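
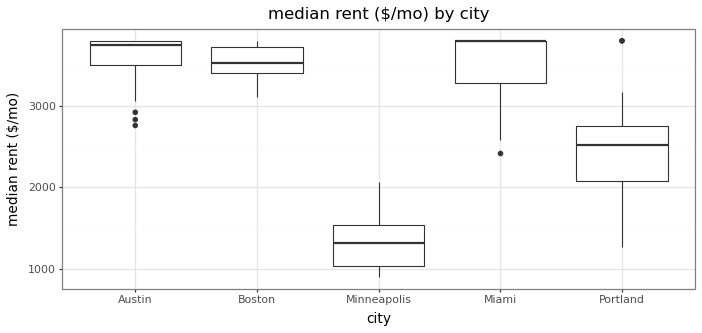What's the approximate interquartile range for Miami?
≈ 500

Q3 ≈ 4000, Q1 ≈ 3500; IQR ≈ 500.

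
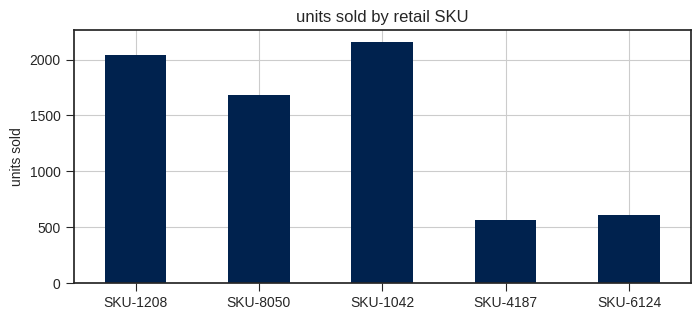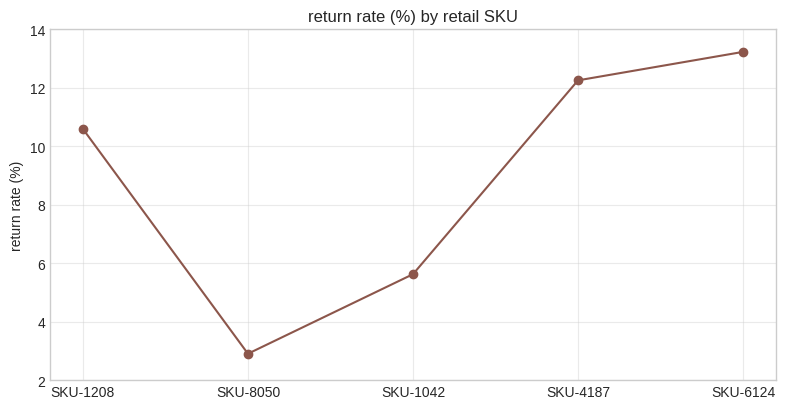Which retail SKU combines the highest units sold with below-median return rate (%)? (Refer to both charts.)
SKU-1042

Chart 2 median return rate (%) ≈ 10; below-median retail SKUs: SKU-8050, SKU-1042. Among those, SKU-1042 has the highest units sold (≈ 2200).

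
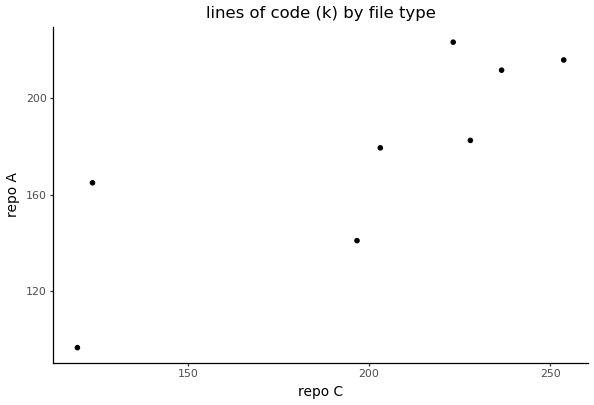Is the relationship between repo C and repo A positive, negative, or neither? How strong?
Points are positively correlated; strong (|r| ≈ 0.8).

positive, strong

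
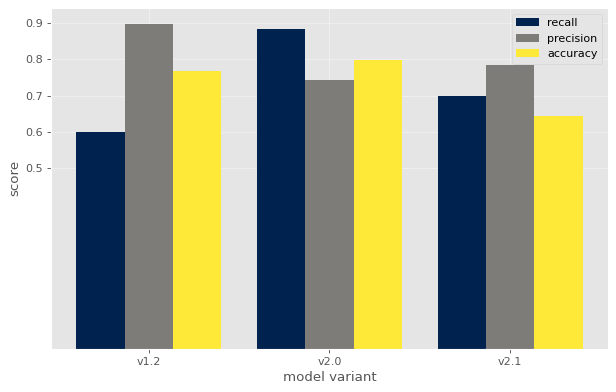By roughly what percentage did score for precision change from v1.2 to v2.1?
v1.2 ≈ 0.9, v2.1 ≈ 0.8; (0.8 − 0.9) / 0.9 ≈ -11.1%.

≈ -11.1%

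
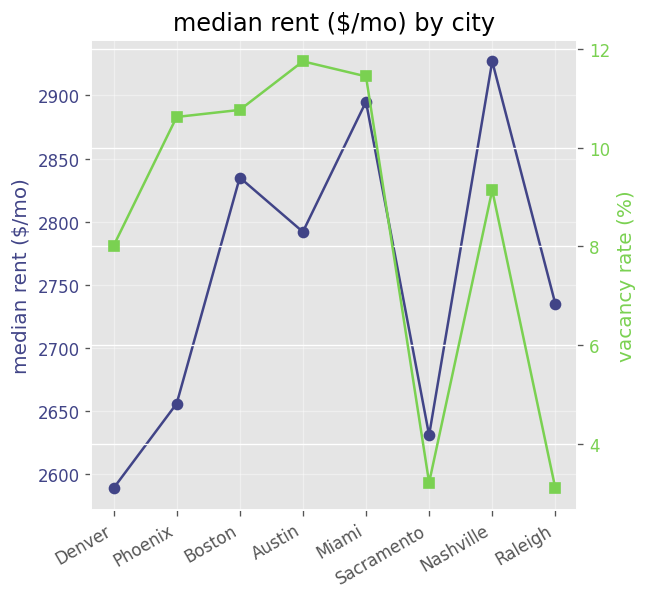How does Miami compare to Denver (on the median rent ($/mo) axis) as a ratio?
≈ 1.12×

Miami ≈ 2900, Denver ≈ 2600; 2900/2600 ≈ 1.12.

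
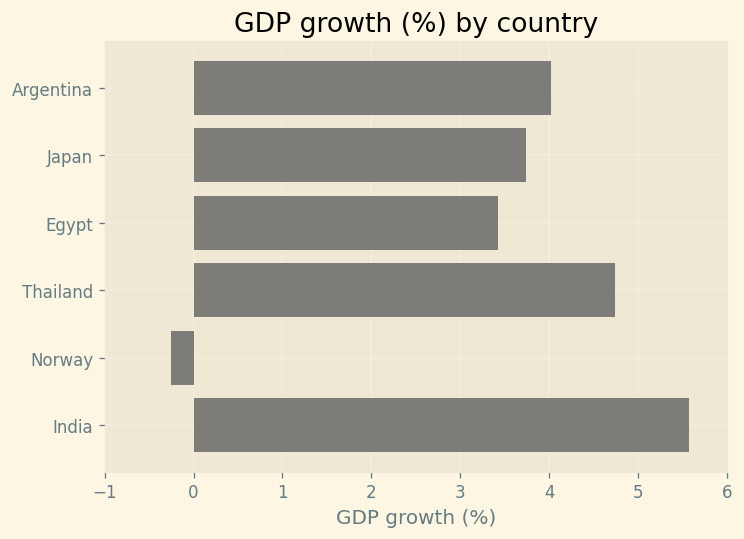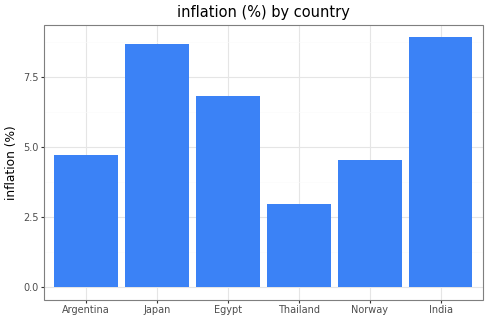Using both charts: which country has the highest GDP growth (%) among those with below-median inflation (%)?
Thailand

Chart 2 median inflation (%) ≈ 6; below-median countries: Argentina, Thailand, Norway. Among those, Thailand has the highest GDP growth (%) (≈ 5).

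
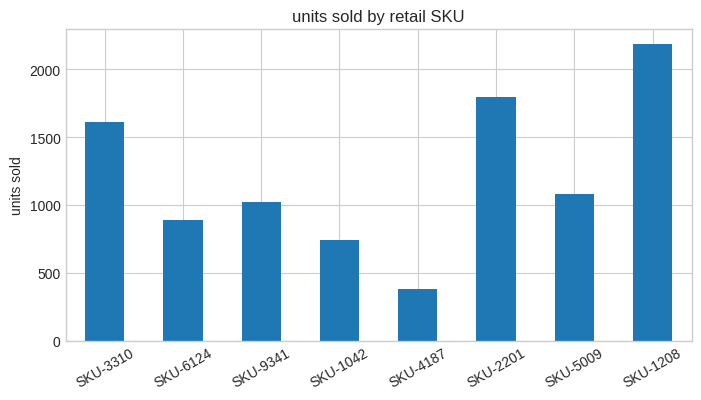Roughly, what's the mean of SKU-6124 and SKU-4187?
≈ 600

(800 + 400) / 2 ≈ 600.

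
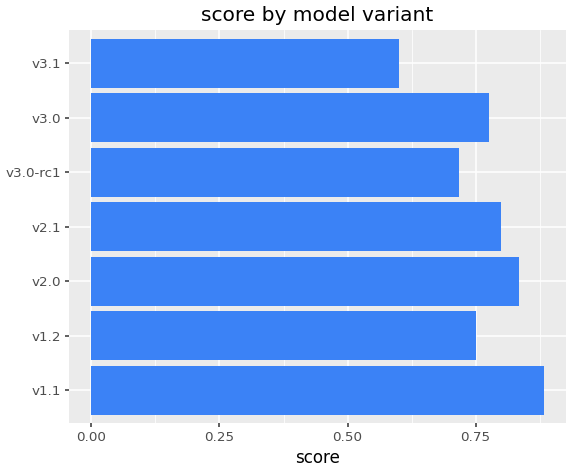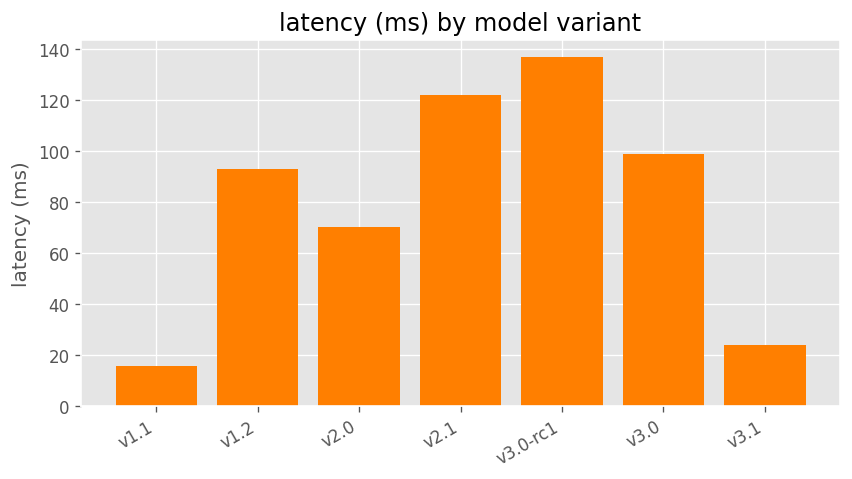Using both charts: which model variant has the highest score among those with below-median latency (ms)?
v1.1

Chart 2 median latency (ms) ≈ 100; below-median model variants: v1.1, v2.0, v3.1. Among those, v1.1 has the highest score (≈ 0.9).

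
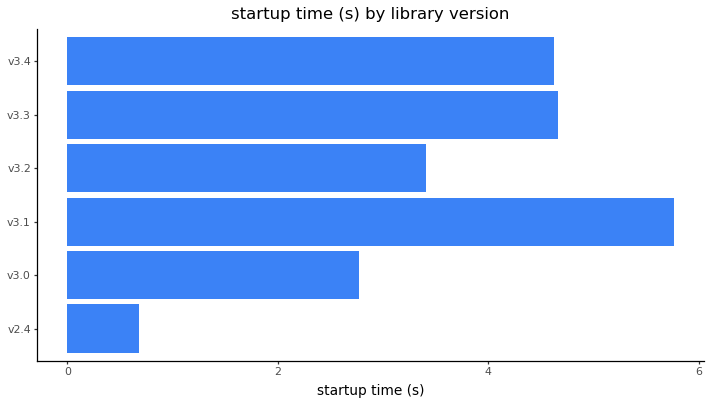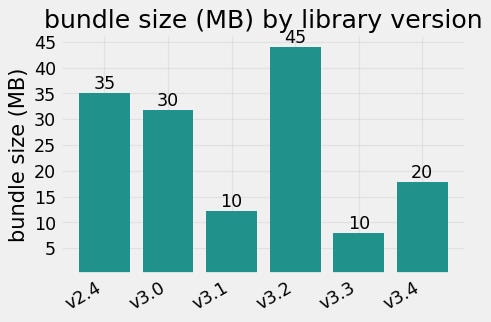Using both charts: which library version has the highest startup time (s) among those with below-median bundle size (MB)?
Chart 2 median bundle size (MB) ≈ 25; below-median library versions: v3.1, v3.3, v3.4. Among those, v3.1 has the highest startup time (s) (≈ 6).

v3.1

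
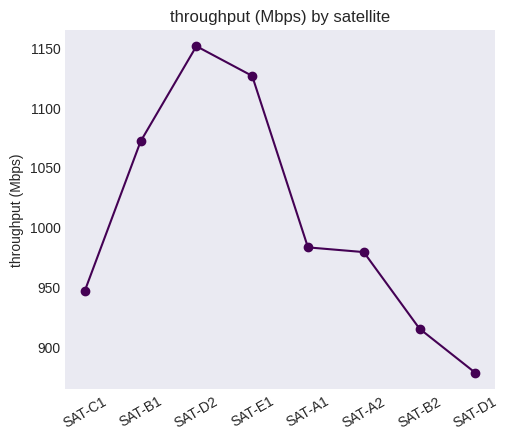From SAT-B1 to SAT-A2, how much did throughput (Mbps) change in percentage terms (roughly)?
≈ -9.3%

SAT-B1 ≈ 1075, SAT-A2 ≈ 975; (975 − 1075) / 1075 ≈ -9.3%.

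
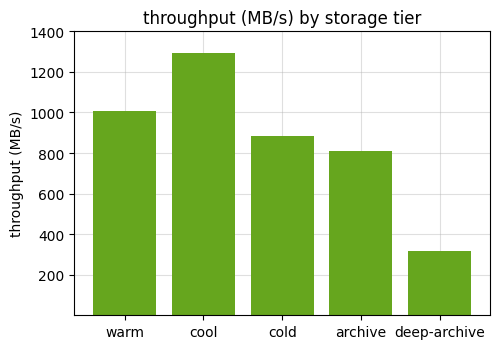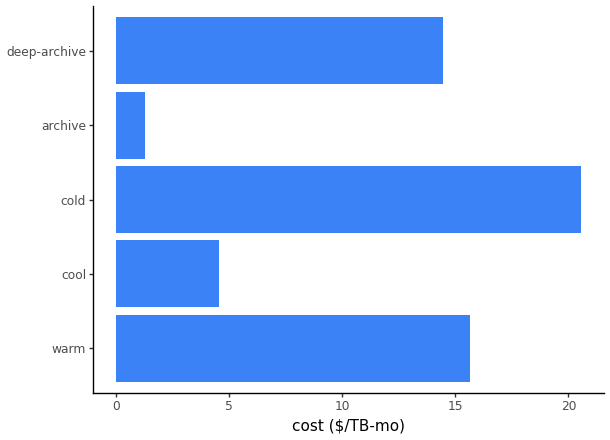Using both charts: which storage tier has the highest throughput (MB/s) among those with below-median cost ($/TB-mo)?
cool

Chart 2 median cost ($/TB-mo) ≈ 14; below-median storage tiers: cool, archive. Among those, cool has the highest throughput (MB/s) (≈ 1200).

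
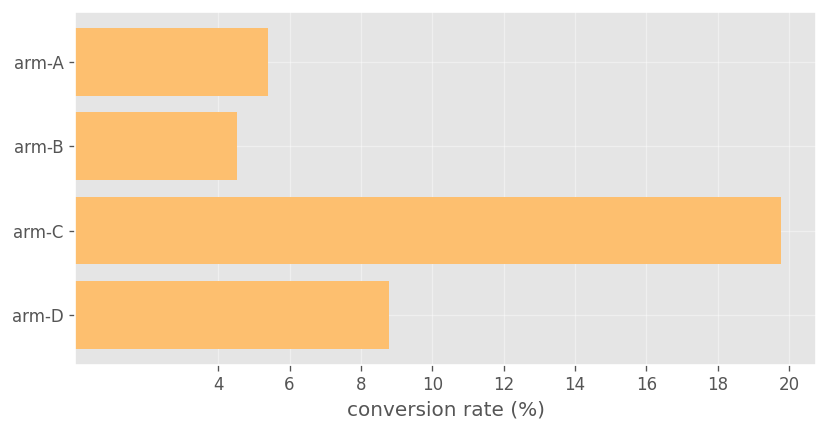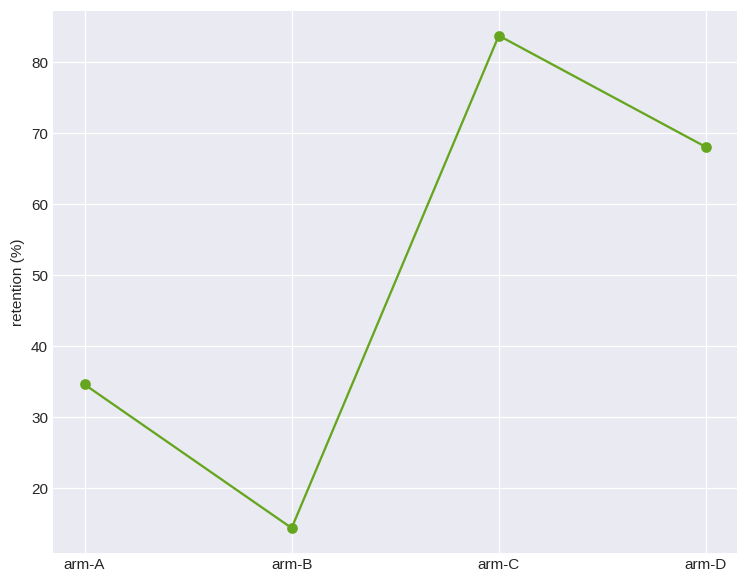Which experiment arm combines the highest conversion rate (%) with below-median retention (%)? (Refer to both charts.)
Chart 2 median retention (%) ≈ 50; below-median experiment arms: arm-A, arm-B. Among those, arm-A has the highest conversion rate (%) (≈ 6).

arm-A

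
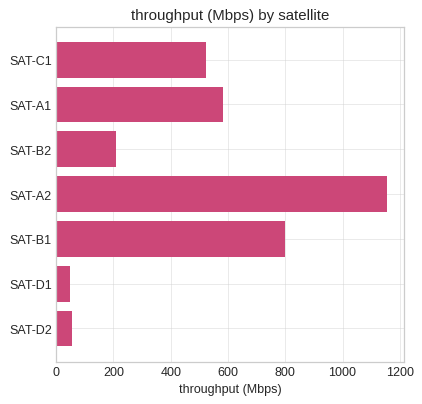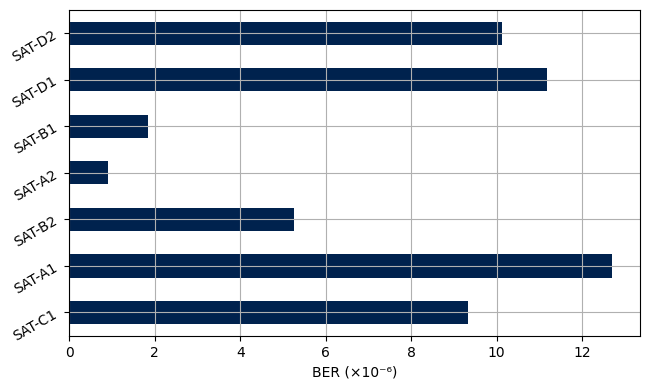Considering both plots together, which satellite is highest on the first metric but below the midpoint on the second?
SAT-A2

Chart 2 median BER (×10⁻⁶) ≈ 10; below-median satellites: SAT-B2, SAT-A2, SAT-B1. Among those, SAT-A2 has the highest throughput (Mbps) (≈ 1200).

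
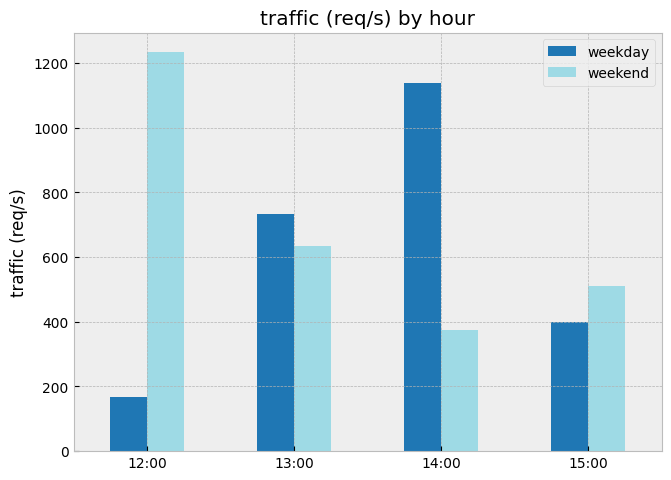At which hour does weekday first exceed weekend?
12:00: weekday ≈ 200 vs weekend ≈ 1200 (not yet); 13:00: weekday ≈ 800 vs weekend ≈ 600 (first crossover).

13:00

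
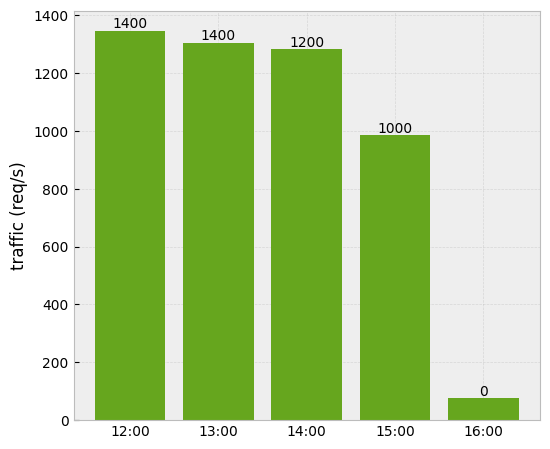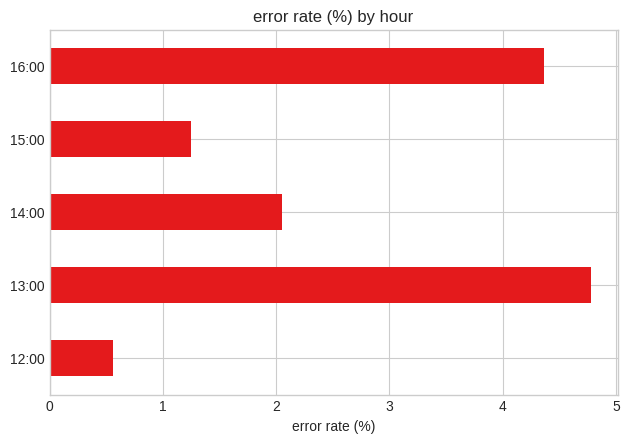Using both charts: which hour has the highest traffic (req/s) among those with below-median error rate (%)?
12:00

Chart 2 median error rate (%) ≈ 2; below-median hours: 12:00, 15:00. Among those, 12:00 has the highest traffic (req/s) (≈ 1400).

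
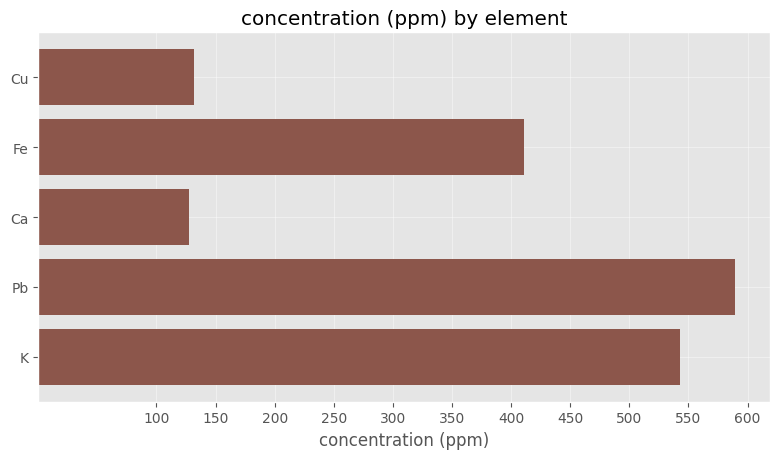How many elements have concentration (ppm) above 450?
2

Above 450: Pb, K.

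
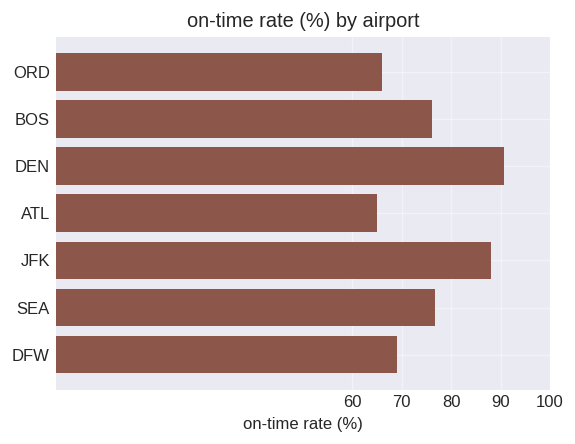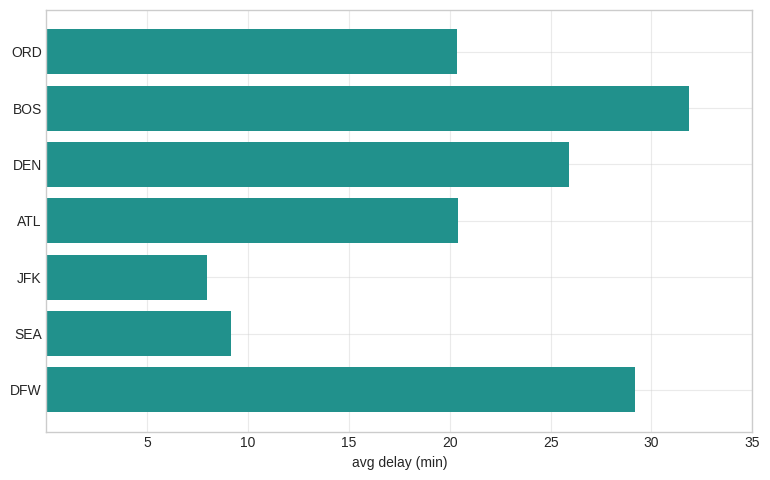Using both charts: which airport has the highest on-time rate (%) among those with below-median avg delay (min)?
Chart 2 median avg delay (min) ≈ 20; below-median airports: ORD, JFK, SEA. Among those, JFK has the highest on-time rate (%) (≈ 90).

JFK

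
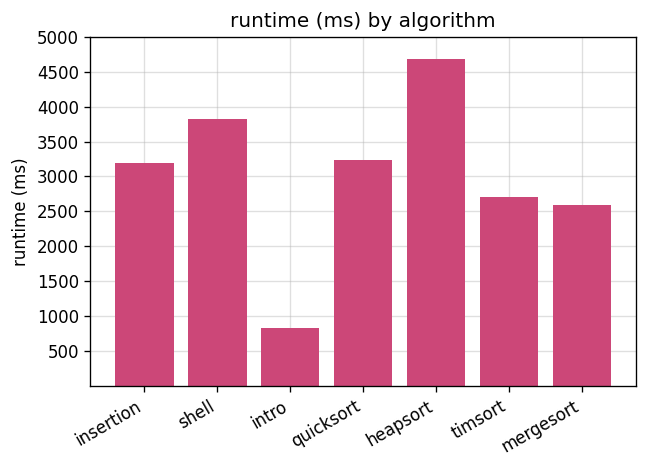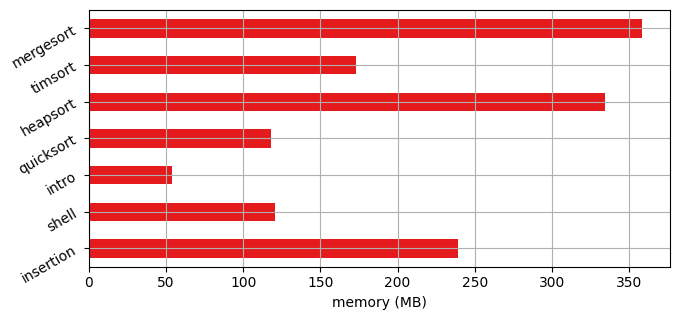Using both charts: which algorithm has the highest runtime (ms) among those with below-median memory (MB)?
shell

Chart 2 median memory (MB) ≈ 150; below-median algorithms: shell, intro, quicksort. Among those, shell has the highest runtime (ms) (≈ 4000).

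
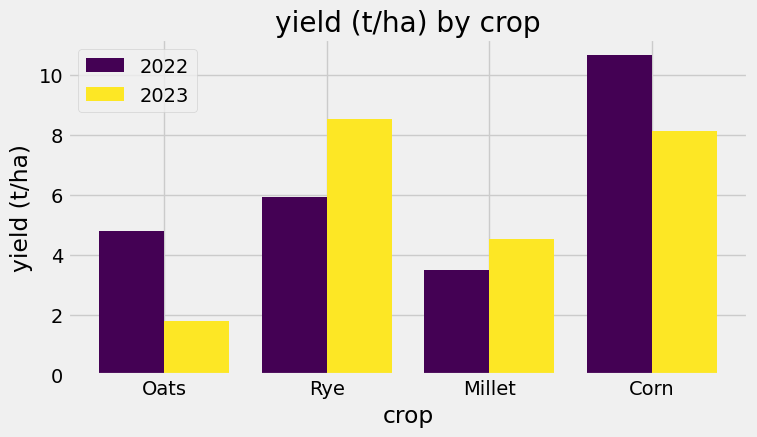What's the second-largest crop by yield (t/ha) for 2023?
Corn

Top 3 for 2023: Rye ≈ 9, Corn ≈ 8, Millet ≈ 5.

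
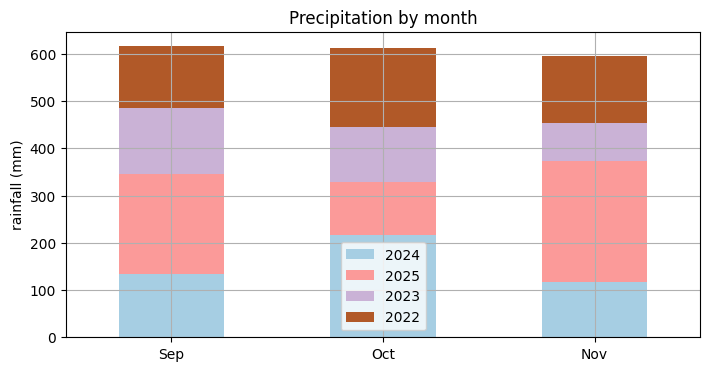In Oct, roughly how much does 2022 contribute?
2022 top ≈ 600, bottom ≈ 400; segment ≈ 200.

≈ 200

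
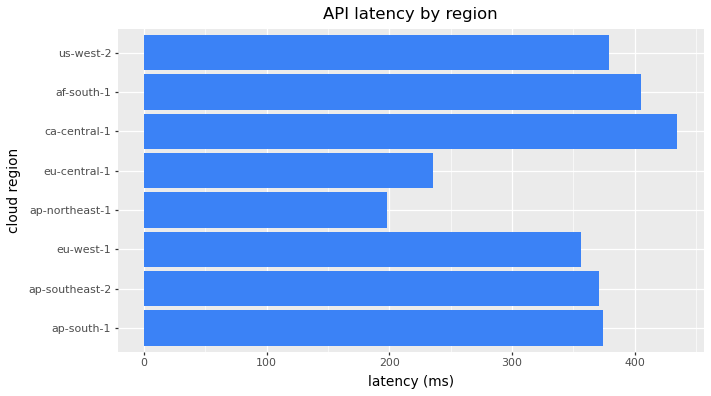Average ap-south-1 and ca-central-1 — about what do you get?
(350 + 450) / 2 ≈ 400.

≈ 400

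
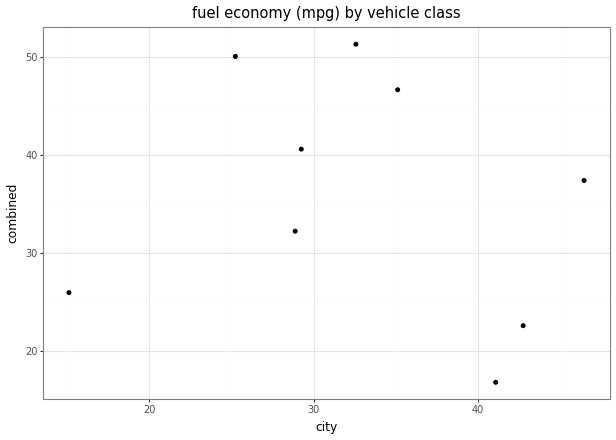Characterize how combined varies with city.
no clear correlation

Points are roughly uncorrelated; weak (|r| ≈ 0.2).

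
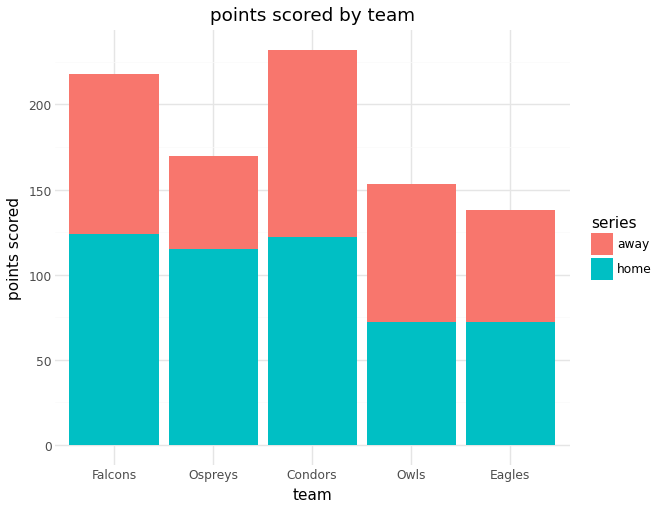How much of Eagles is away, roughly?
≈ 60

away top ≈ 140, bottom ≈ 80; segment ≈ 60.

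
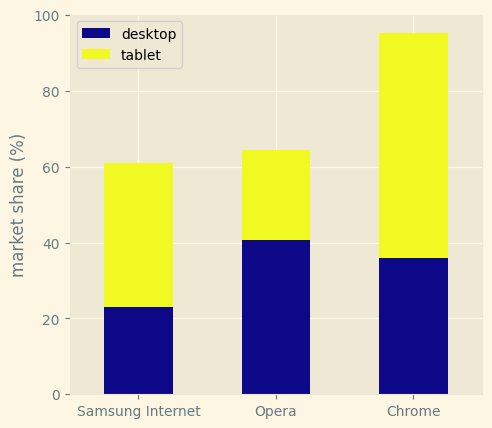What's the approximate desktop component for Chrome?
desktop top ≈ 40, bottom ≈ 0; segment ≈ 40.

≈ 40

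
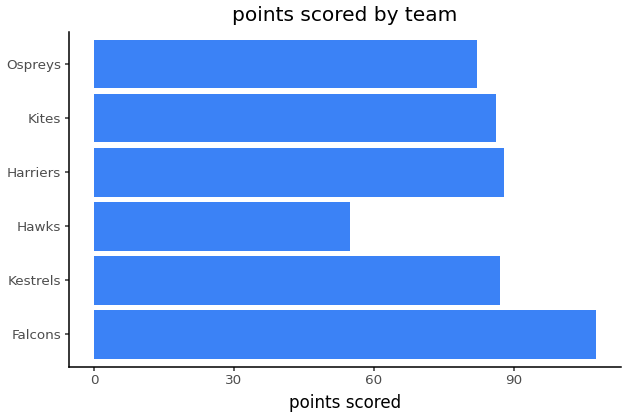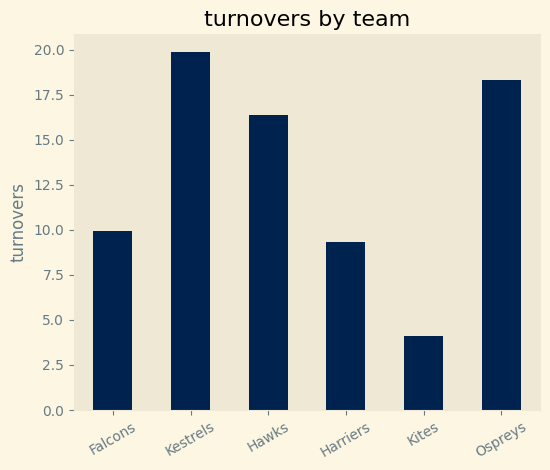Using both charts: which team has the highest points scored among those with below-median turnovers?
Falcons

Chart 2 median turnovers ≈ 14; below-median teams: Falcons, Harriers, Kites. Among those, Falcons has the highest points scored (≈ 110).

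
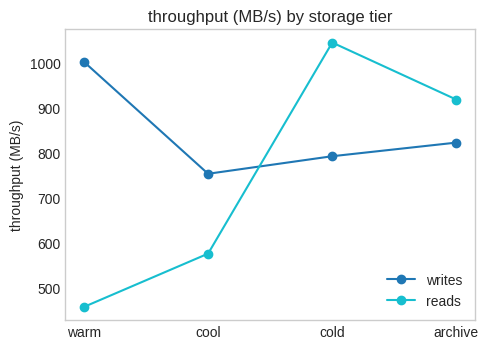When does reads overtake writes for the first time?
cold

cool: reads ≈ 600 vs writes ≈ 750 (not yet); cold: reads ≈ 1050 vs writes ≈ 800 (first crossover).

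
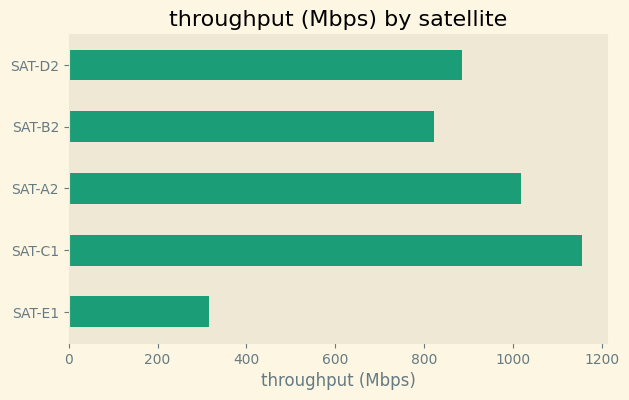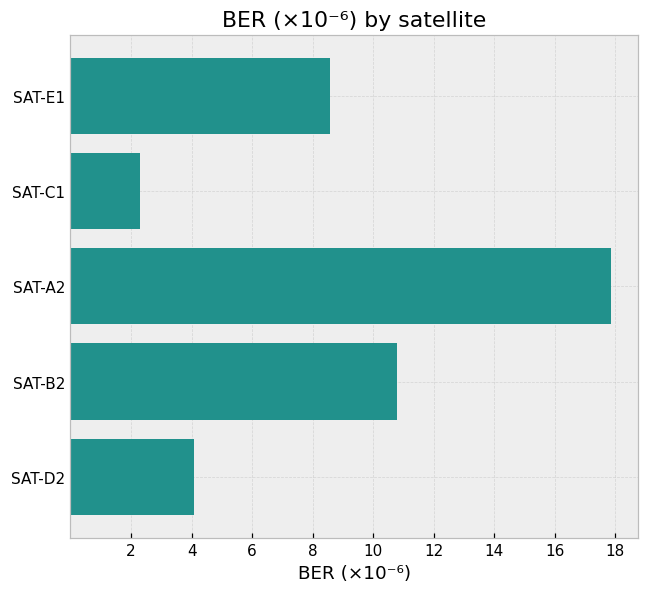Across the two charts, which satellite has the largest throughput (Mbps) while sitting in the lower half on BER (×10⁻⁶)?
Chart 2 median BER (×10⁻⁶) ≈ 8; below-median satellites: SAT-C1, SAT-D2. Among those, SAT-C1 has the highest throughput (Mbps) (≈ 1200).

SAT-C1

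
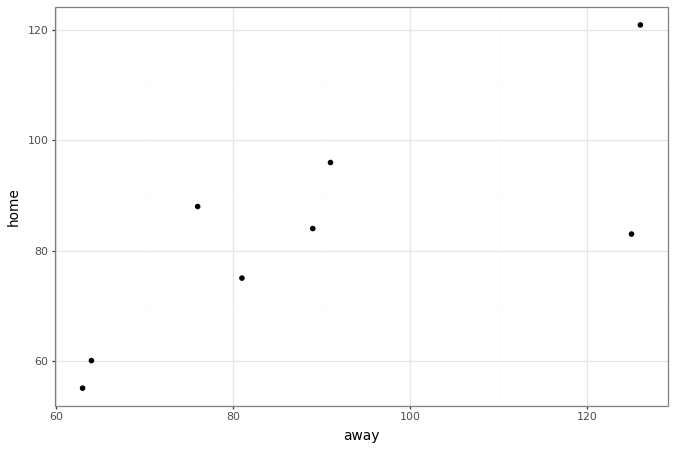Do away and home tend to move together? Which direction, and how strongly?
Points are positively correlated; strong (|r| ≈ 0.8).

positive, strong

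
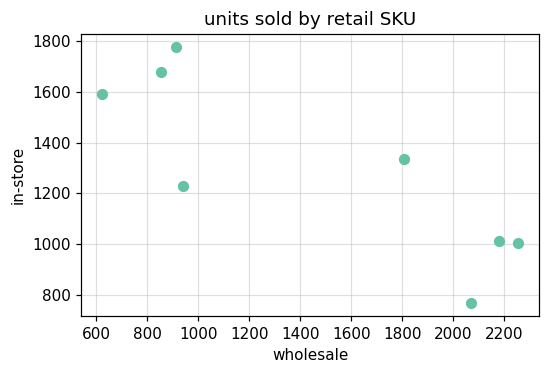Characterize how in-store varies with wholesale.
negative, strong

Points are negatively correlated; strong (|r| ≈ 0.8).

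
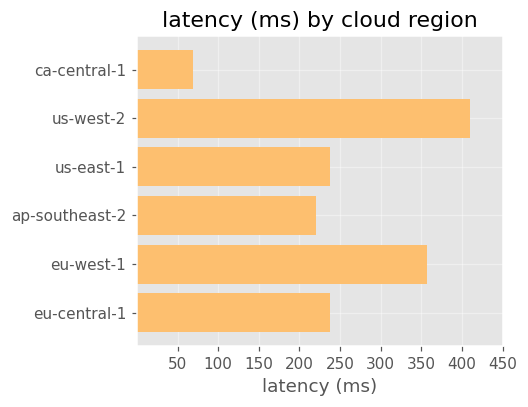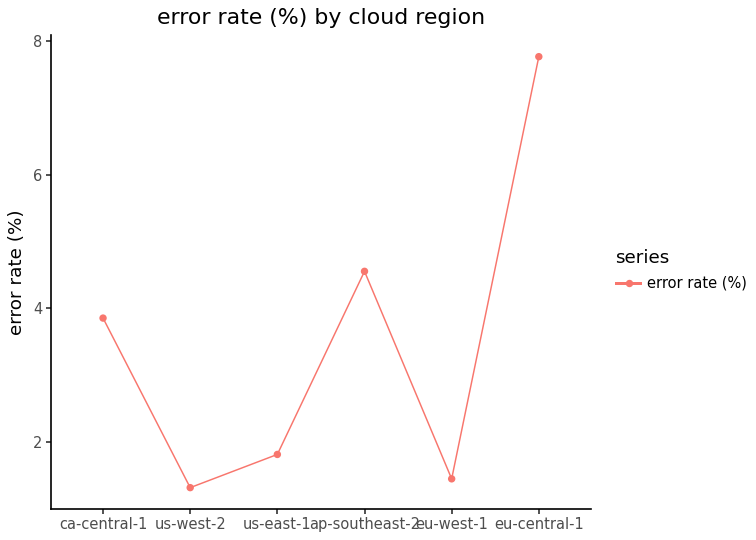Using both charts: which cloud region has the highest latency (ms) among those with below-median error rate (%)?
us-west-2

Chart 2 median error rate (%) ≈ 3; below-median cloud regions: us-west-2, us-east-1, eu-west-1. Among those, us-west-2 has the highest latency (ms) (≈ 400).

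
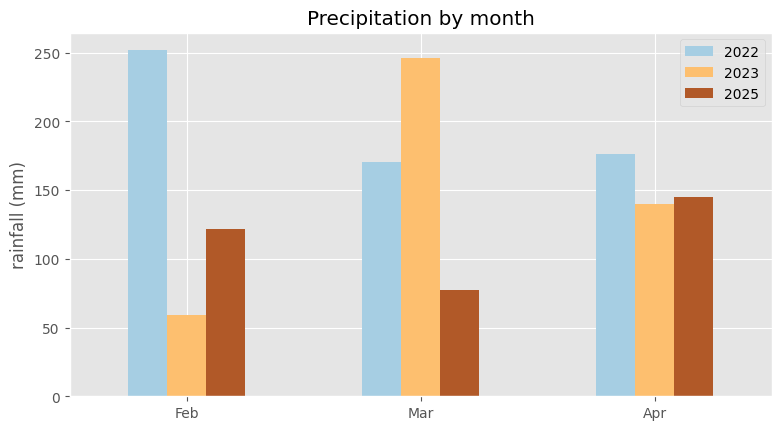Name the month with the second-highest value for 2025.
Feb

Top 3 for 2025: Apr ≈ 150, Feb ≈ 125, Mar ≈ 75.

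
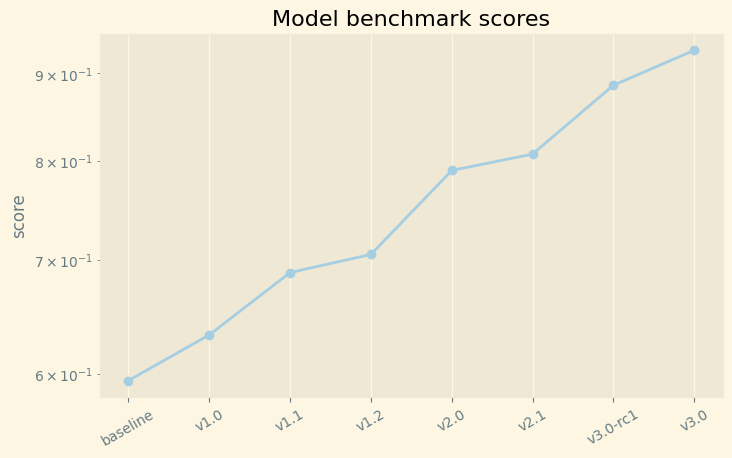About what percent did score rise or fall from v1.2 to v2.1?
v1.2 ≈ 0.70, v2.1 ≈ 0.80; (0.80 − 0.70) / 0.70 ≈ +14.3%.

≈ +14.3%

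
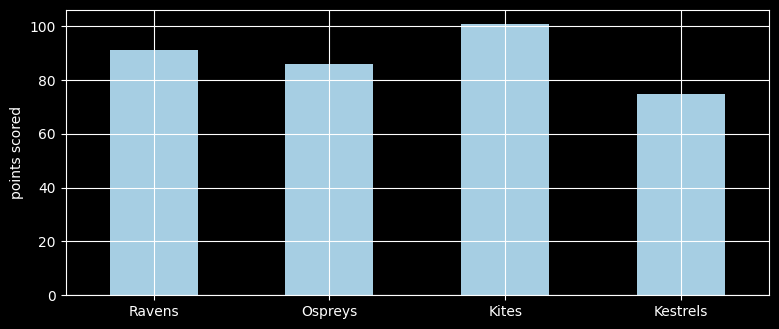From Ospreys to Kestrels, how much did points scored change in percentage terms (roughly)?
≈ -11.1%

Ospreys ≈ 90, Kestrels ≈ 80; (80 − 90) / 90 ≈ -11.1%.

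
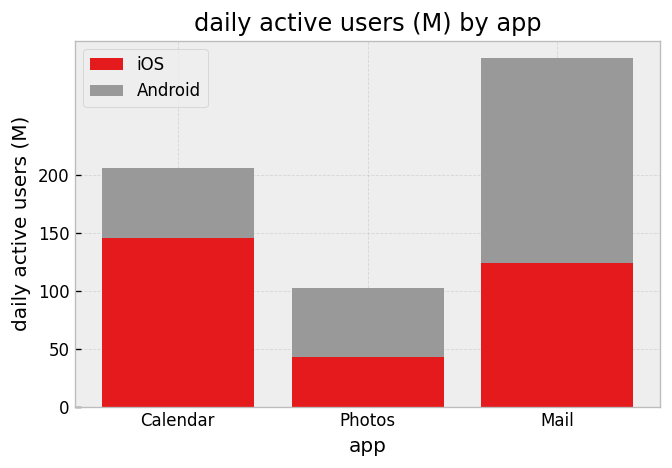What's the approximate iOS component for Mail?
≈ 100

iOS top ≈ 100, bottom ≈ 0; segment ≈ 100.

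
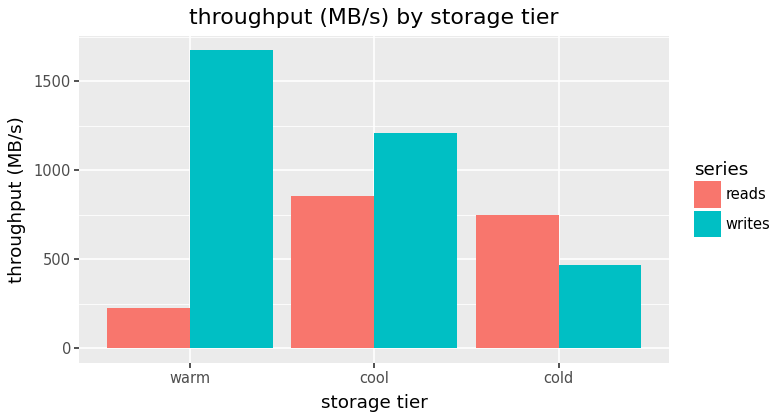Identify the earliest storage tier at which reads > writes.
cold

cool: reads ≈ 800 vs writes ≈ 1200 (not yet); cold: reads ≈ 800 vs writes ≈ 400 (first crossover).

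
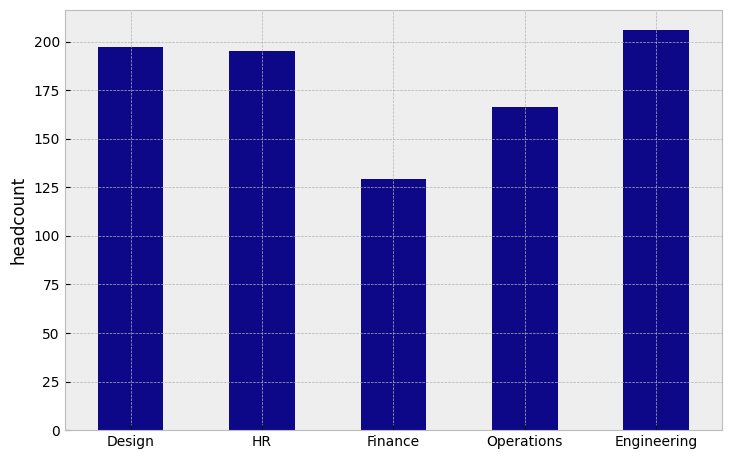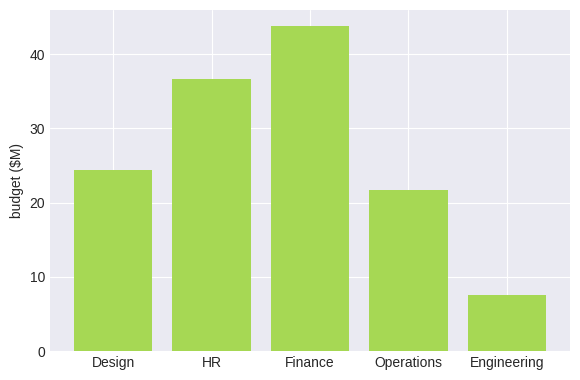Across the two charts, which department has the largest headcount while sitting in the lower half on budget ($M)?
Chart 2 median budget ($M) ≈ 25; below-median departments: Operations, Engineering. Among those, Engineering has the highest headcount (≈ 200).

Engineering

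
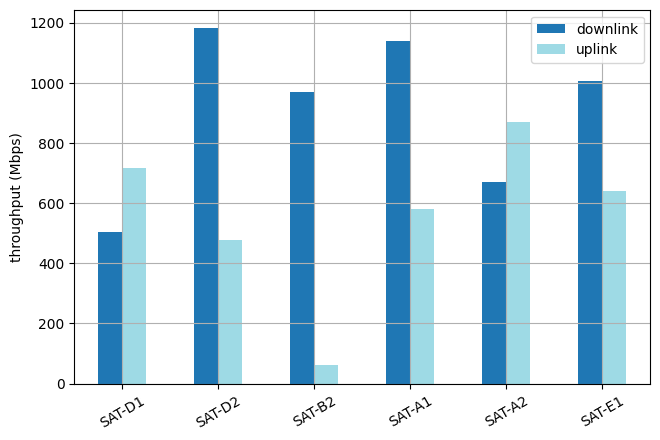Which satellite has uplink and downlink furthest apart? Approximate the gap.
SAT-B2: uplink ≈ 100, downlink ≈ 1000 → gap ≈ 900. Next-largest (SAT-D2) is only ≈ 700.

SAT-B2, ≈ 900 Mbps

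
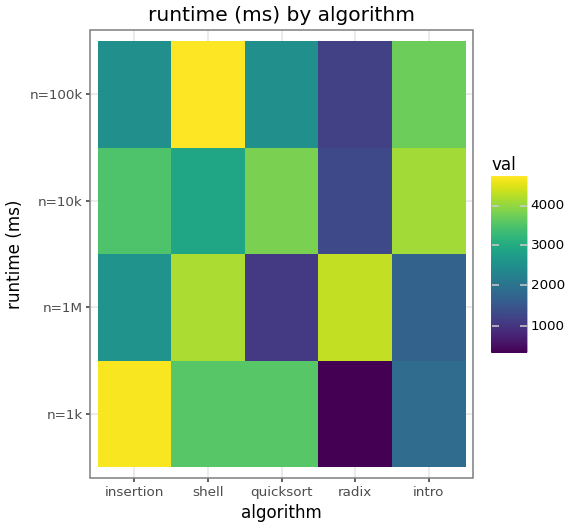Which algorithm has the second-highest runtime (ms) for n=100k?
Top 3 for n=100k: shell ≈ 4500, intro ≈ 3500, quicksort ≈ 2500.

intro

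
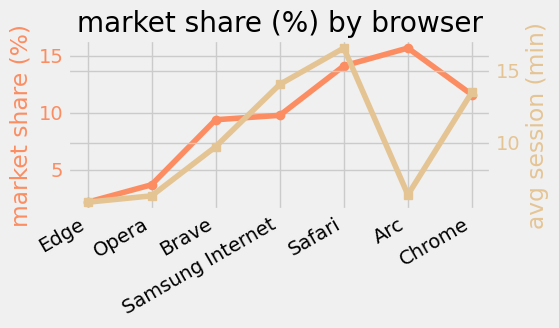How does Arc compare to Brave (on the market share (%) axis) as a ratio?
Arc ≈ 16, Brave ≈ 10; 16/10 ≈ 1.6.

≈ 1.6×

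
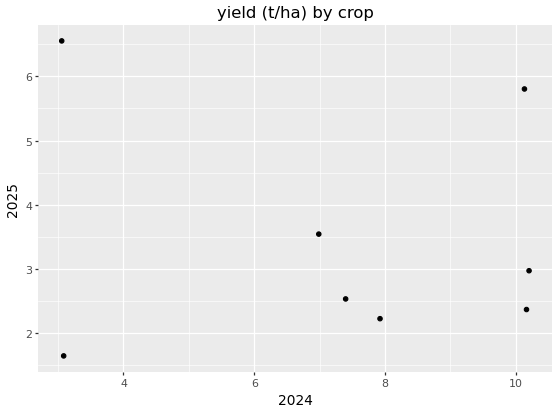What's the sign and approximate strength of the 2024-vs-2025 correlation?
no clear correlation

Points are roughly uncorrelated; weak (|r| ≈ 0.1).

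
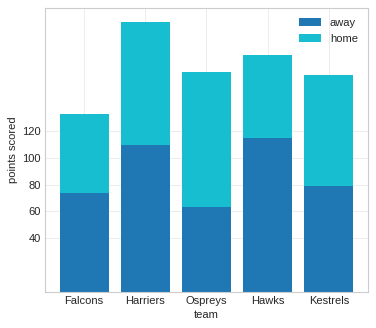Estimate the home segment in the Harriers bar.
≈ 80

home top ≈ 200, bottom ≈ 120; segment ≈ 80.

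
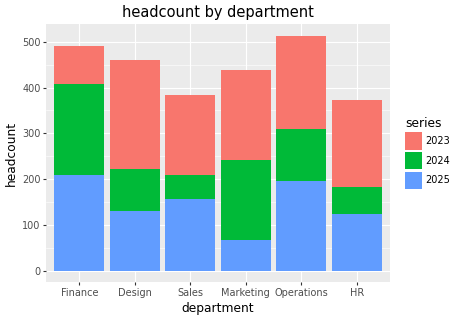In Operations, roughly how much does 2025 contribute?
≈ 200

2025 top ≈ 200, bottom ≈ 0; segment ≈ 200.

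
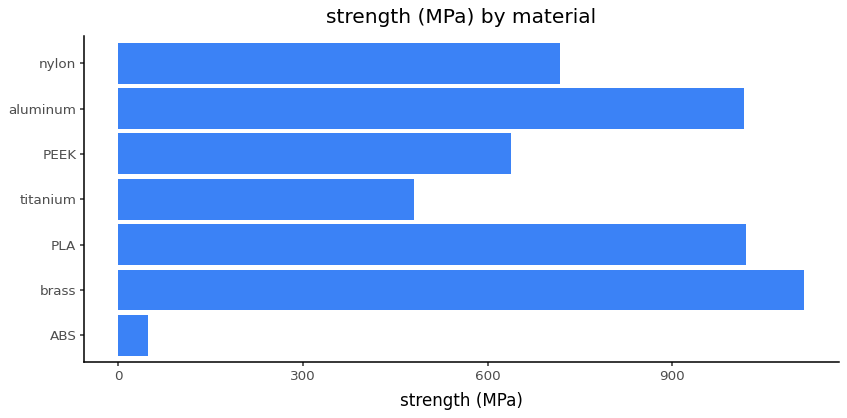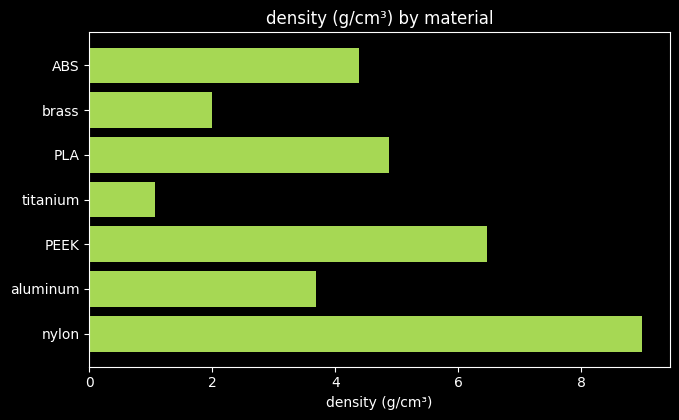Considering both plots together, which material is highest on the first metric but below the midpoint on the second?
brass

Chart 2 median density (g/cm³) ≈ 4; below-median materials: brass, titanium, aluminum. Among those, brass has the highest strength (MPa) (≈ 1200).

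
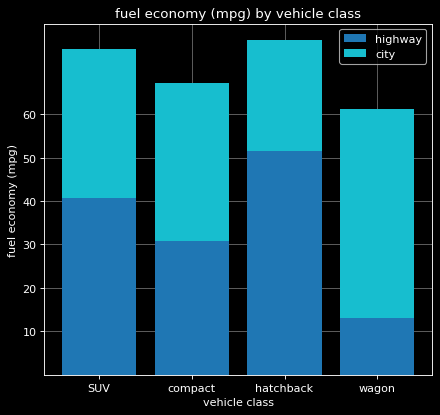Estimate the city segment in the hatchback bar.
city top ≈ 80, bottom ≈ 50; segment ≈ 30.

≈ 30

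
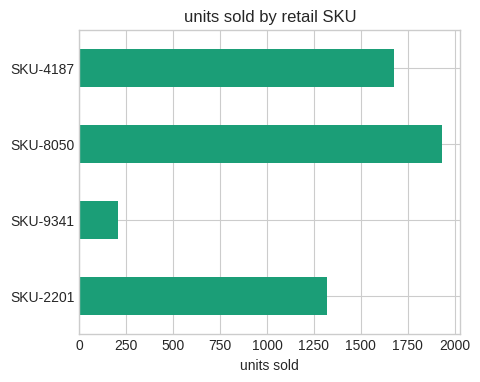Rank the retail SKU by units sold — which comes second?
SKU-4187

Top 3: SKU-8050 ≈ 2000, SKU-4187 ≈ 1600, SKU-2201 ≈ 1400.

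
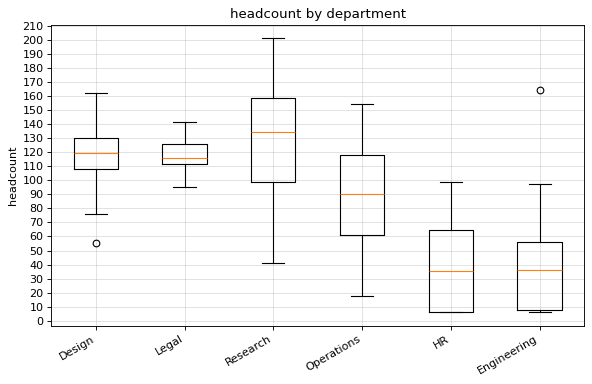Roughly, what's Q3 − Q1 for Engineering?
Q3 ≈ 60, Q1 ≈ 10; IQR ≈ 50.

≈ 50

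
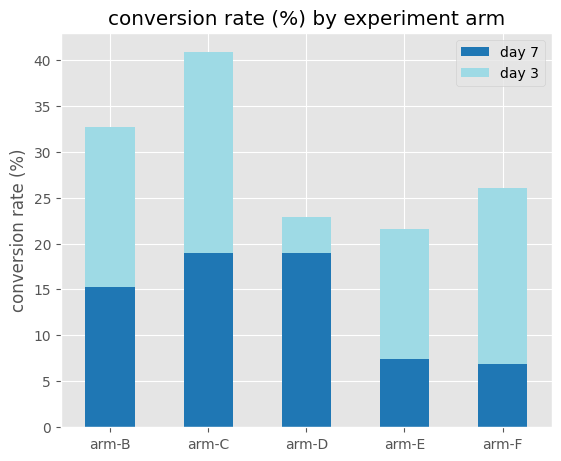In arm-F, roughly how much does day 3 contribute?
≈ 20

day 3 top ≈ 25, bottom ≈ 5; segment ≈ 20.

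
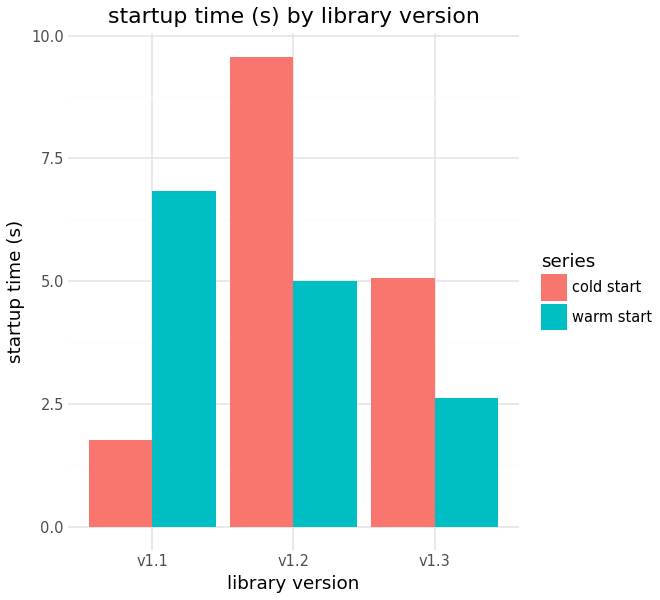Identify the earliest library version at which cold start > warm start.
v1.2

v1.1: cold start ≈ 2 vs warm start ≈ 7 (not yet); v1.2: cold start ≈ 10 vs warm start ≈ 5 (first crossover).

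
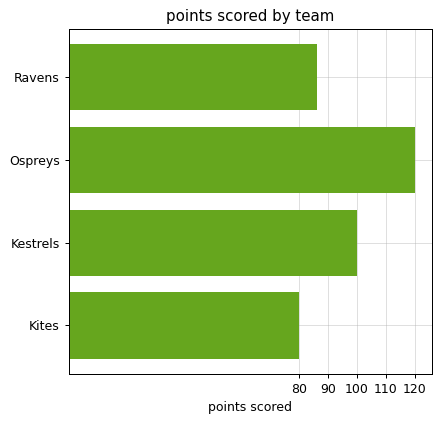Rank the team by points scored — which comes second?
Top 3: Ospreys ≈ 120, Kestrels ≈ 100, Ravens ≈ 90.

Kestrels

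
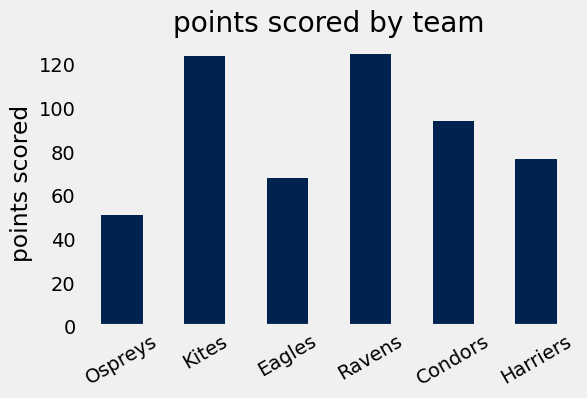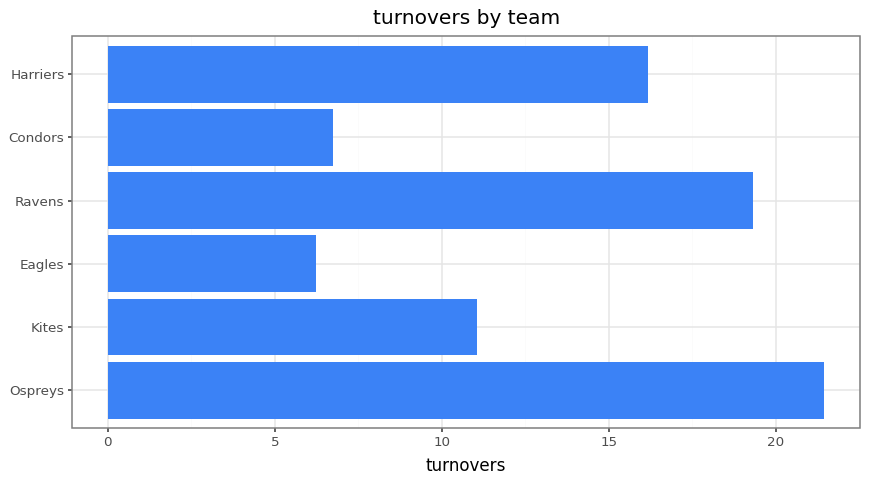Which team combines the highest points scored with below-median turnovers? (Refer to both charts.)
Chart 2 median turnovers ≈ 14; below-median teams: Kites, Eagles, Condors. Among those, Kites has the highest points scored (≈ 120).

Kites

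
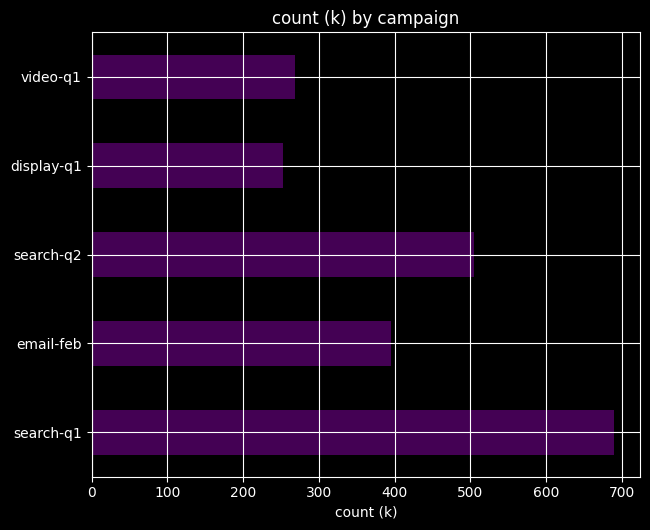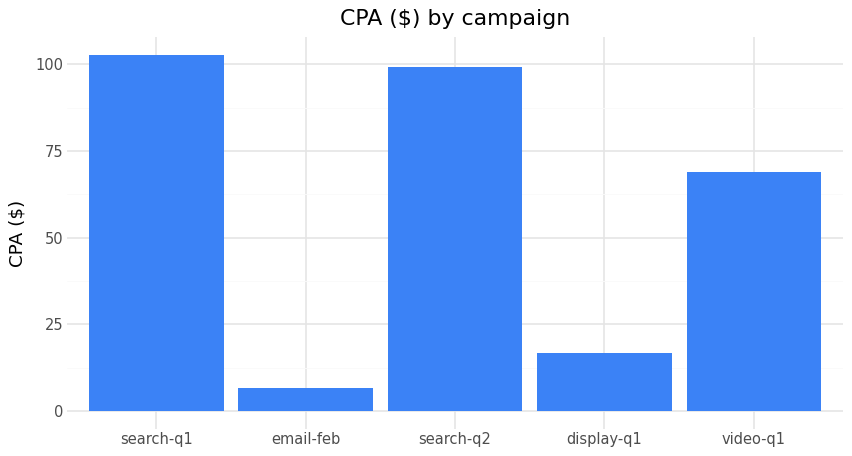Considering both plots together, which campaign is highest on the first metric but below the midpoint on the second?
Chart 2 median CPA ($) ≈ 70; below-median campaigns: email-feb, display-q1. Among those, email-feb has the highest count (k) (≈ 400).

email-feb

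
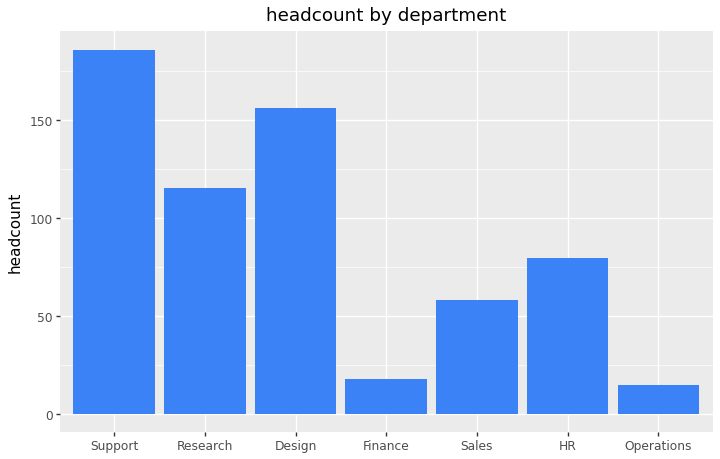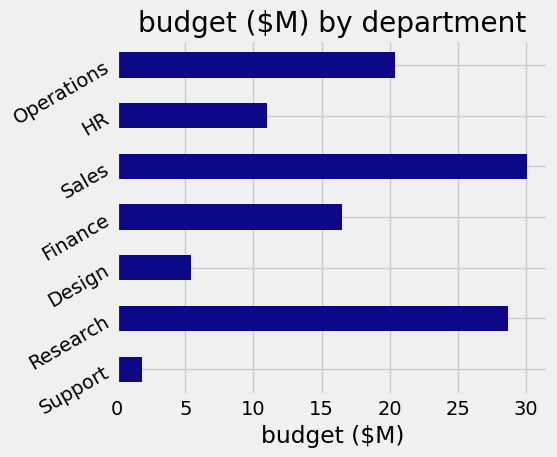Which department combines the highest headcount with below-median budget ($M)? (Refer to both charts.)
Support

Chart 2 median budget ($M) ≈ 15; below-median departments: Support, Design, HR. Among those, Support has the highest headcount (≈ 180).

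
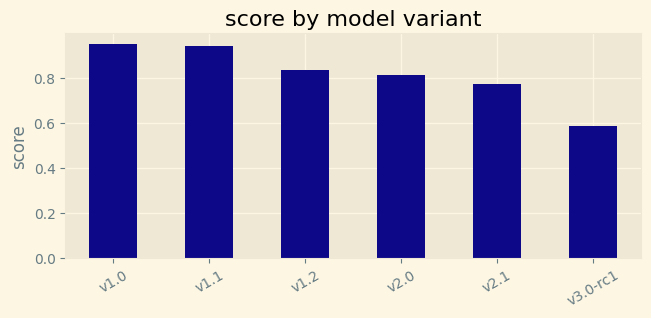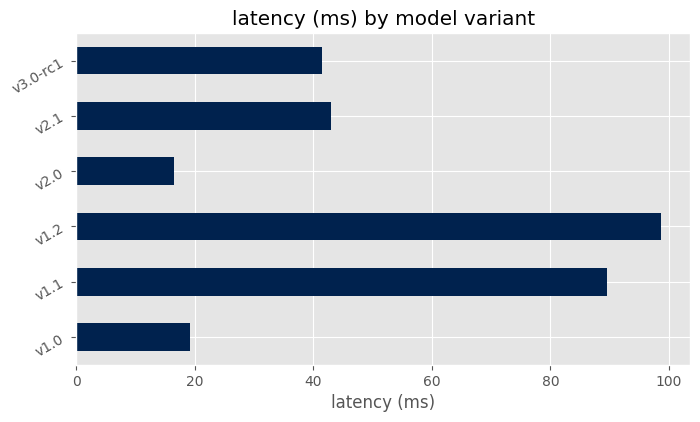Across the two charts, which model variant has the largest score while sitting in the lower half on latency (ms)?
Chart 2 median latency (ms) ≈ 40; below-median model variants: v1.0, v2.0, v3.0-rc1. Among those, v1.0 has the highest score (≈ 1).

v1.0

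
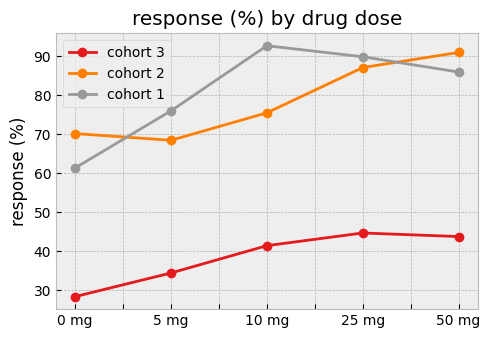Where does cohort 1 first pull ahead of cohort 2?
5 mg

0 mg: cohort 1 ≈ 60 vs cohort 2 ≈ 70 (not yet); 5 mg: cohort 1 ≈ 80 vs cohort 2 ≈ 70 (first crossover).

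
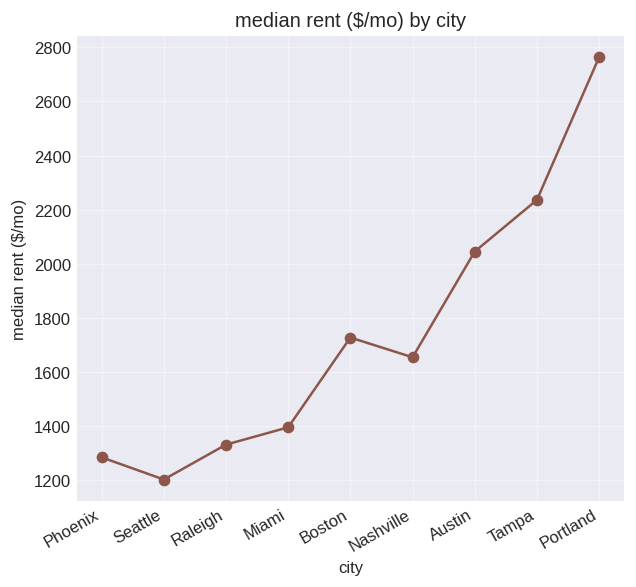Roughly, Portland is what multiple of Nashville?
Portland ≈ 2800, Nashville ≈ 1600; 2800/1600 ≈ 1.75.

≈ 1.75×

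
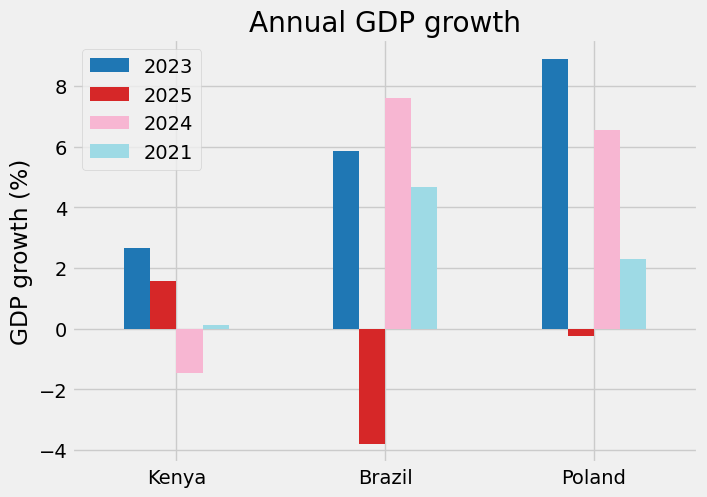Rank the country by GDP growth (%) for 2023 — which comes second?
Top 3 for 2023: Poland ≈ 8, Brazil ≈ 6, Kenya ≈ 2.

Brazil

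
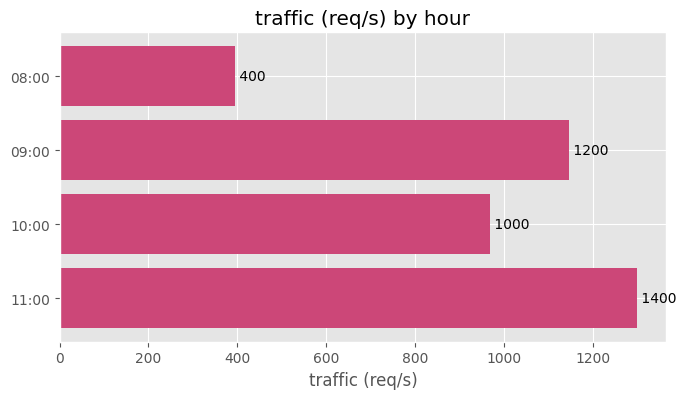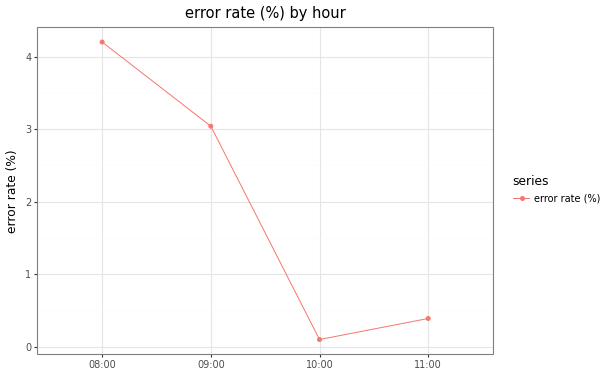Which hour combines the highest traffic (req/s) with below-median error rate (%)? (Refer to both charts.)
11:00

Chart 2 median error rate (%) ≈ 1.5; below-median hours: 10:00, 11:00. Among those, 11:00 has the highest traffic (req/s) (≈ 1400).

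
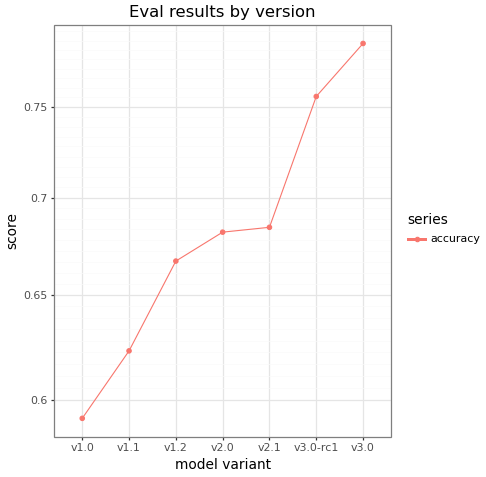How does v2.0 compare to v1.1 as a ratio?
v2.0 ≈ 0.68, v1.1 ≈ 0.62; 0.68/0.62 ≈ 1.1.

≈ 1.1×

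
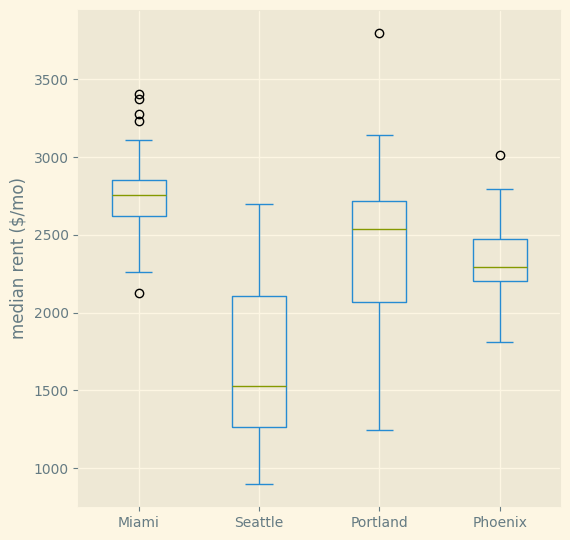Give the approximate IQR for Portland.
Q3 ≈ 2700, Q1 ≈ 2100; IQR ≈ 600.

≈ 600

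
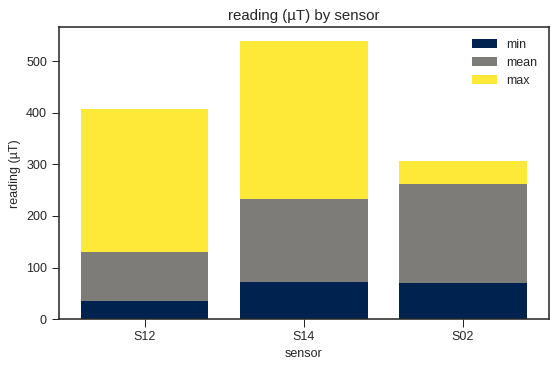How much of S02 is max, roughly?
max top ≈ 300, bottom ≈ 250; segment ≈ 50.

≈ 50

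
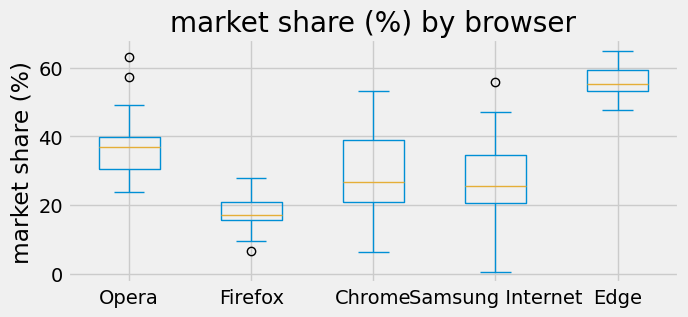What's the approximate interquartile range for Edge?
≈ 5

Q3 ≈ 60, Q1 ≈ 55; IQR ≈ 5.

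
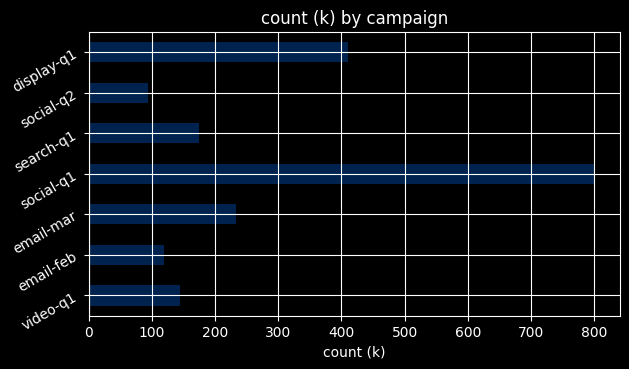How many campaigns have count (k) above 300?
2

Above 300: social-q1, display-q1.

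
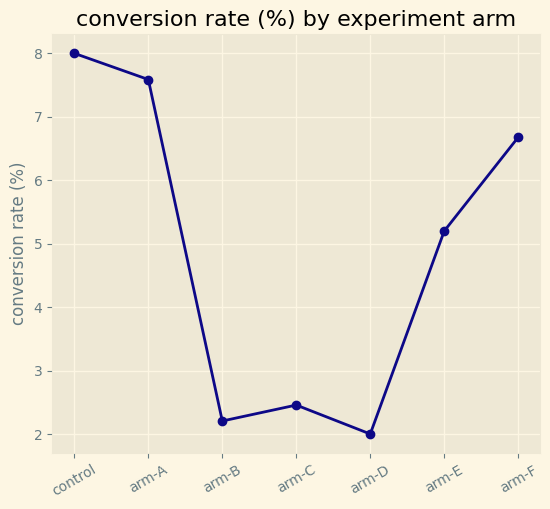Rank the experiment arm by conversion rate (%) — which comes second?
arm-A

Top 3: control ≈ 8.0, arm-A ≈ 7.5, arm-F ≈ 6.5.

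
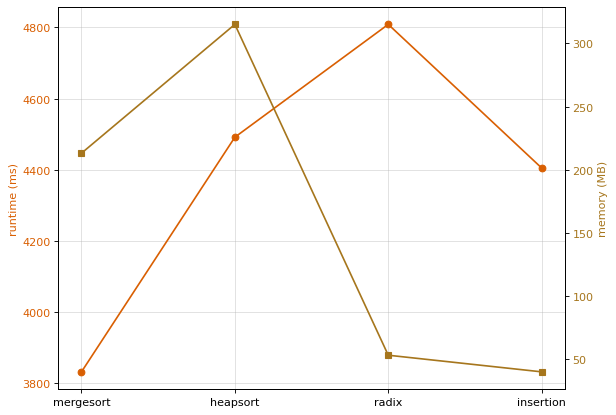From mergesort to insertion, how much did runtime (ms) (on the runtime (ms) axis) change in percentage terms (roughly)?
≈ +15.8%

mergesort ≈ 3800, insertion ≈ 4400; (4400 − 3800) / 3800 ≈ +15.8%.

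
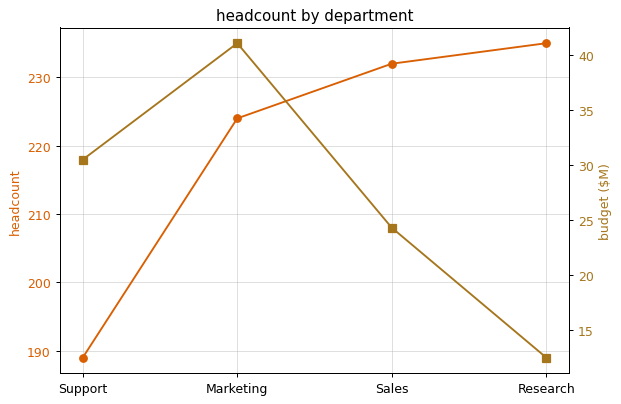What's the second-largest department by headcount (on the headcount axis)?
Sales

Top 3 (on the headcount axis): Research ≈ 235, Sales ≈ 230, Marketing ≈ 225.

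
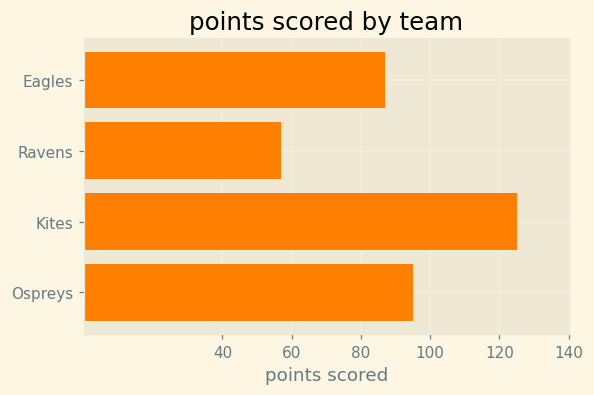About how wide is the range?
Max Kites ≈ 120, min Ravens ≈ 60; range ≈ 60.

≈ 60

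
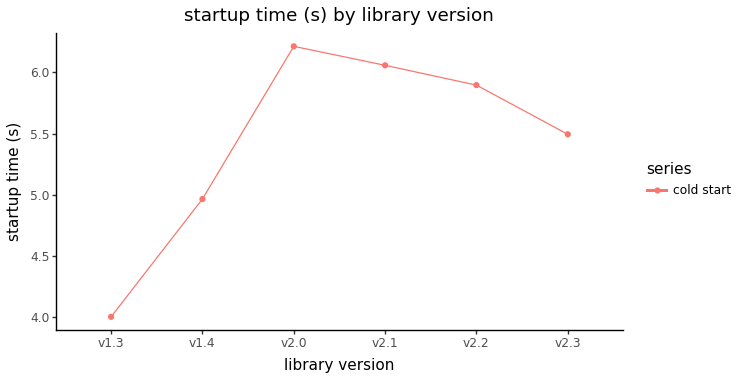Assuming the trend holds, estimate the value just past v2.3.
Last three: 6.0, 5.8, 5.4 → slope ≈ -0.3/step → next ≈ 5.1.

≈ 5.1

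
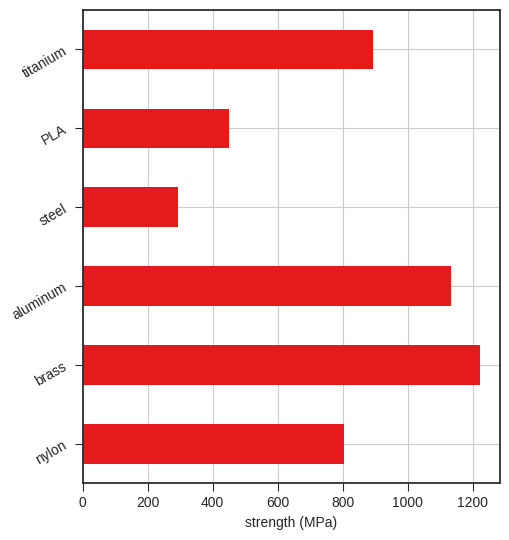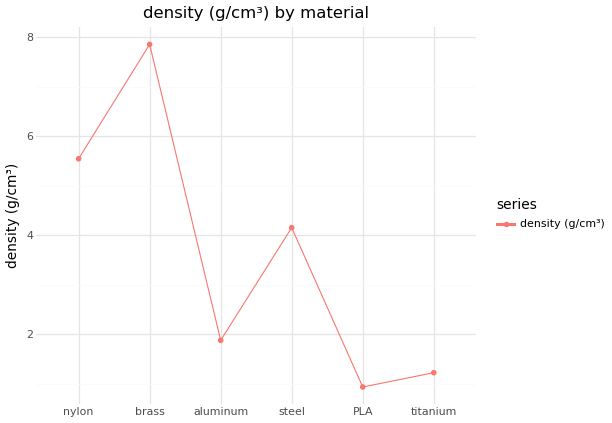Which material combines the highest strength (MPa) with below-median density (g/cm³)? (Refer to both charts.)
Chart 2 median density (g/cm³) ≈ 3; below-median materials: aluminum, PLA, titanium. Among those, aluminum has the highest strength (MPa) (≈ 1200).

aluminum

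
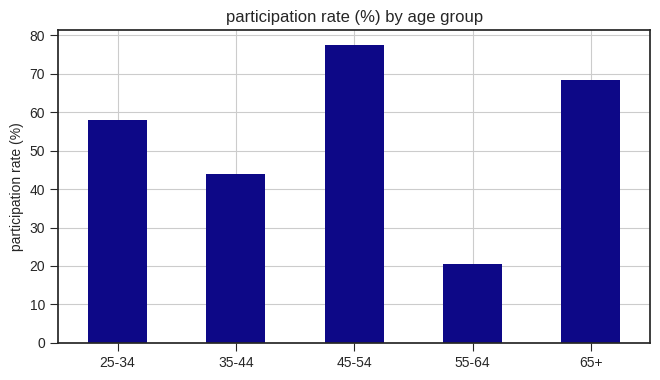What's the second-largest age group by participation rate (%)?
65+

Top 3: 45-54 ≈ 80, 65+ ≈ 70, 25-34 ≈ 60.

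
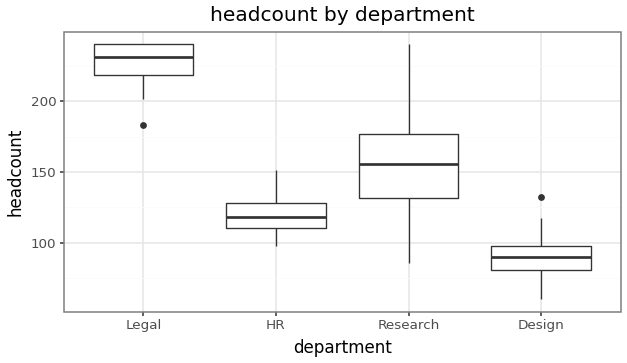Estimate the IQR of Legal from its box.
Q3 ≈ 240, Q1 ≈ 220; IQR ≈ 20.

≈ 20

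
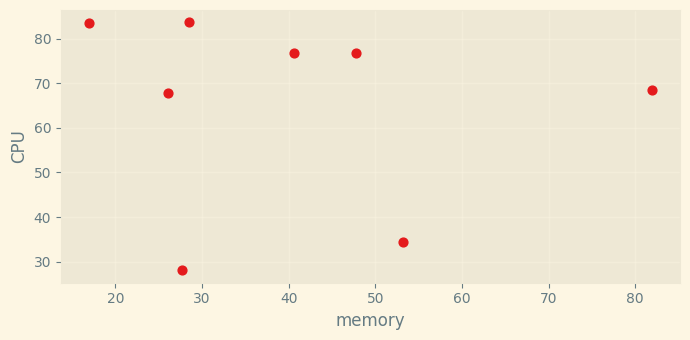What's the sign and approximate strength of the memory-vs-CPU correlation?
no clear correlation

Points are roughly uncorrelated; weak (|r| ≈ 0.1).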